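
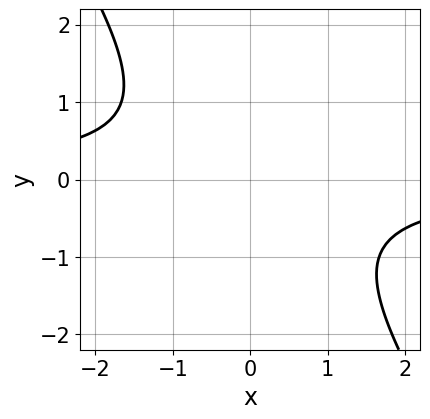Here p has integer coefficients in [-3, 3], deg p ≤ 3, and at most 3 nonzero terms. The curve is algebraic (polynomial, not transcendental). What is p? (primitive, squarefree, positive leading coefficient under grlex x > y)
First, deg p = 2. No degree-1 curve has this shape.
Next, from the axis intercepts and sections: it misses every integer gridline on the x-axis; it misses every integer gridline on the y-axis.
Finally, solving for integer coefficients yields p as stated.

3*x*y + 2*y^2 + 3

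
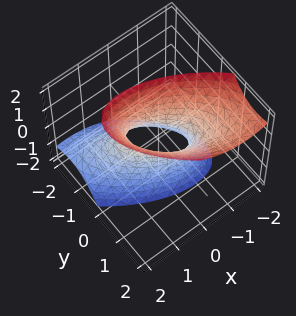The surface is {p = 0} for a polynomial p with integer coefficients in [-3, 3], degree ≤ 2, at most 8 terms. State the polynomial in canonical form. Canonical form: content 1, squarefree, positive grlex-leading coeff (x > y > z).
deg p = 2. No degree-1 surface has this shape.
Reading off the gridlines: the surface avoids every integer z-axis point in the box.
Putting this together gives p.

2*x^2 + 3*x*y + 3*y^2 - 2*y*z - z^2 - 1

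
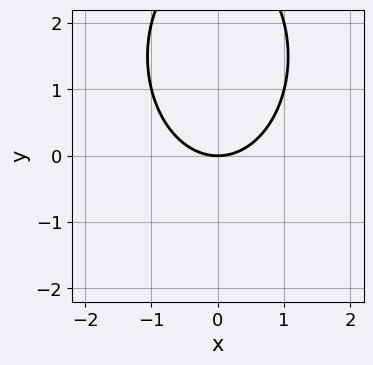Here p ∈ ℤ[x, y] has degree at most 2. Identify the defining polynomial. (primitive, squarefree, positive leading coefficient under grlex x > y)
2*x^2 + y^2 - 3*y

The degree is 2 — a generic line meets the curve in up to 2 points.
Symmetries: mirror symmetry x ↦ −x ⇒ only even powers of x.
From the visible intercepts: it meets the y-axis at y = 0 (among the integer gridlines); it meets the x-axis at x = 0 (among the integer gridlines).
Together with the visible shape, these determine p as stated.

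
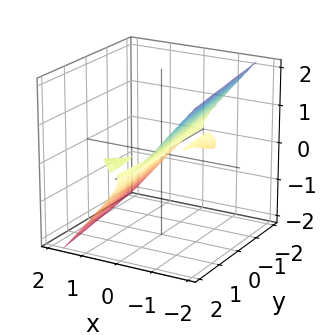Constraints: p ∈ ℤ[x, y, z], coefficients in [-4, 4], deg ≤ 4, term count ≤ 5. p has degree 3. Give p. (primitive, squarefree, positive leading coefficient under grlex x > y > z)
1. The picture has 3 separate pieces. Treating them together as one polynomial.
2. deg p = 3. A generic line meets the surface in up to 3 points.
3. From the visible intercepts: it meets the x-axis at x = 0 (among the integer gridlines); it crosses the z-axis at the gridline z = 0.
4. Putting this together gives p. Check: (0, 2, 0) on the y-axis lies on the surface, and p(0, 2, 0) = 0. ✓

3*x^3 - x*y*z + 2*z^3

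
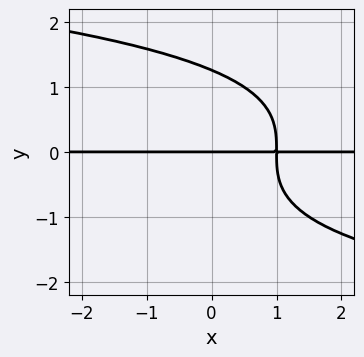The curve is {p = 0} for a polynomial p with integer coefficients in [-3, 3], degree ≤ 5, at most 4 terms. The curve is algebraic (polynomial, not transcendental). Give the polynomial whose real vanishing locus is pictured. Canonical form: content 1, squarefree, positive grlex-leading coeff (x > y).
(a) deg p = 4. No degree-3 curve has this shape.
(b) Against the integer gridlines: it meets the y-axis at y = 0 (among the integer gridlines); the visible x-axis segment lies entirely on the curve.
(c) Together with the visible shape, these determine p as stated.

y^4 + 2*x*y - 2*y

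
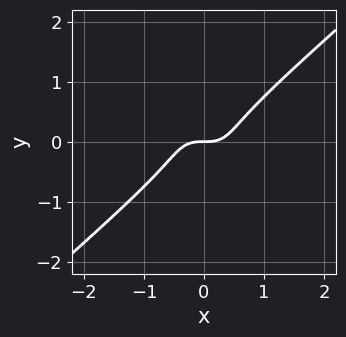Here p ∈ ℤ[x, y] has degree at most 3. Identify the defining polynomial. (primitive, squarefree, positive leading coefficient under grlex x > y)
2*x^3 - 3*y^3 - y

(a) Degree: the shape is more complex than any degree-2 curve, so deg p = 3.
(b) Reading off the gridlines: it meets the y-axis at y = 0 (among the integer gridlines); it crosses the x-axis at the gridline x = 0.
(c) Assembling these constraints gives the stated polynomial.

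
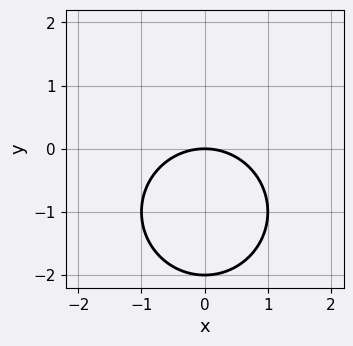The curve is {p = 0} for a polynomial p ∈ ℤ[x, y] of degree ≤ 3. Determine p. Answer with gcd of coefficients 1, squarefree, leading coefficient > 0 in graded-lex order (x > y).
First, degree: the shape is more complex than any degree-1 curve, so deg p = 2.
Then, symmetries: the x ↦ −x reflection is a symmetry, so x appears only in even powers.
Next, from the visible intercepts: one x-axis crossing is at x = 0; the y-axis gridline crossings are at y ∈ {-2, 0}.
Finally, solving for integer coefficients yields p as stated.

x^2 + y^2 + 2*y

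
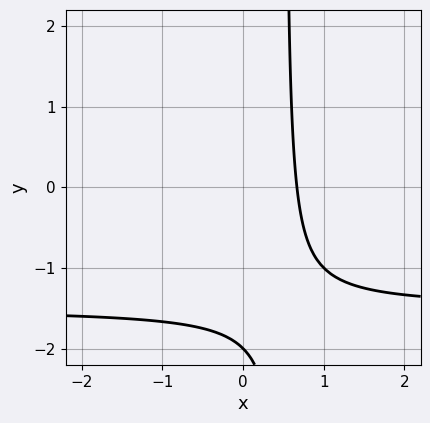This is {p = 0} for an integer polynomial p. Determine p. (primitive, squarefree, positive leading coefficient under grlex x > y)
1. The degree is 2 — the shape is more complex than any degree-1 curve.
2. Reading off the gridlines: it meets the y-axis at y = -2 (among the integer gridlines).
3. Matching integer coefficients to the picture gives p.

2*x*y + 3*x - y - 2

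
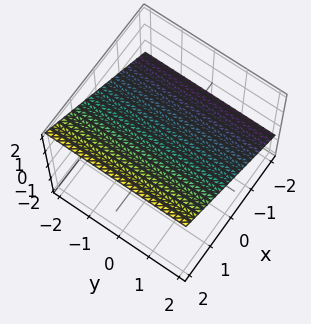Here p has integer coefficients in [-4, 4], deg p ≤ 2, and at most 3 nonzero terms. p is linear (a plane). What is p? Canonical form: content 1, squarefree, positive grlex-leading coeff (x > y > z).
2*x - 3*z + 2

(a) Degree: every cross-section is a straight line — this is a plane, so deg p = 1.
(b) Checking where it meets the axes: no y-intercept at any integer in the box; it meets the x-axis at x = -1 (among the integer gridlines).
(c) These observations pin down the coefficients.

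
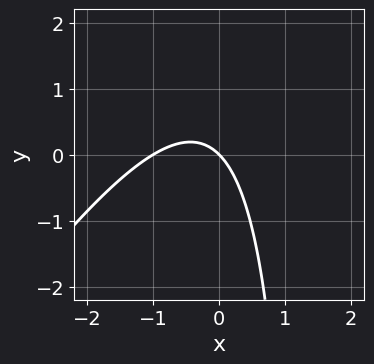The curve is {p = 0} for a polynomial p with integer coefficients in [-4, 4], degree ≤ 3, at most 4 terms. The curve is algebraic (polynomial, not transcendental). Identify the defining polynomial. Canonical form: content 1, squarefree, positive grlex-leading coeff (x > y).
3*x^2 - 2*x*y + 3*x + 3*y

Degree: the shape is more complex than any degree-1 curve, so deg p = 2.
Checking where it meets the axes: it crosses the y-axis at the gridline y = 0; among the integer gridlines, it crosses the x-axis at x ∈ {-1, 0}.
Solving for integer coefficients yields p as stated.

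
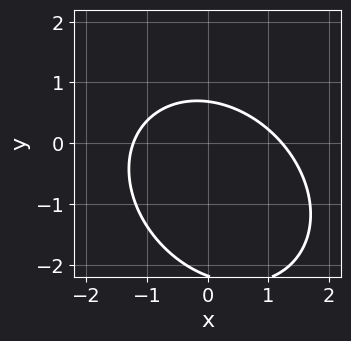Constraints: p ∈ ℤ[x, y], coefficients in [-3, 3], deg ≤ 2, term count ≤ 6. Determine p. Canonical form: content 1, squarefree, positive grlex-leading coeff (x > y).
2*x^2 + x*y + 2*y^2 + 3*y - 3

The degree is 2 — a generic line meets the curve in up to 2 points.
Putting this together gives p.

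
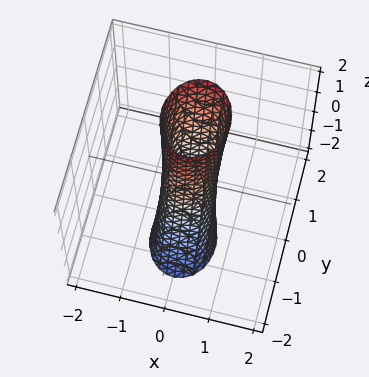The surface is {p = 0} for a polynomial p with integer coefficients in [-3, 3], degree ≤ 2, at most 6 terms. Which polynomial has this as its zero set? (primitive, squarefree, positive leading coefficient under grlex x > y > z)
3*x^2 + 2*y^2 - y*z - 1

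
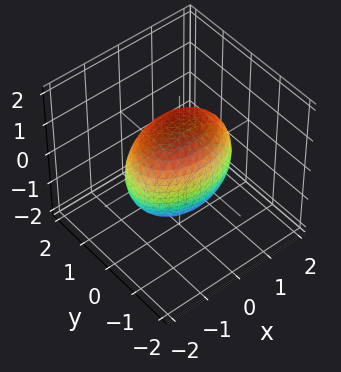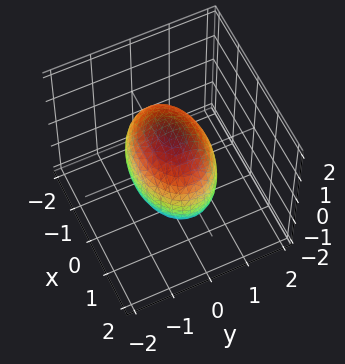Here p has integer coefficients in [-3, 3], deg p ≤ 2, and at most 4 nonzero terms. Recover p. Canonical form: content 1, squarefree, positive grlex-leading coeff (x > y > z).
x^2 + 2*y^2 + z^2 - 2

1. Degree: bounded and convex; a quadric, so deg p = 2.
2. Symmetries: the z ↦ −z reflection is a symmetry, so z appears only in even powers; it's symmetric under x → −x, forcing even powers of x; it's symmetric under y → −y, forcing even powers of y.
3. Checking where it meets the axes: the y-axis gridline crossings are at y ∈ {-1, 1}.
4. Matching integer coefficients to the picture gives p.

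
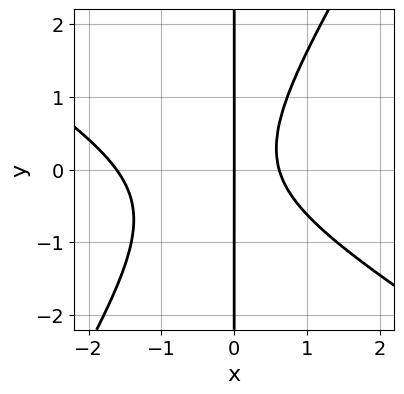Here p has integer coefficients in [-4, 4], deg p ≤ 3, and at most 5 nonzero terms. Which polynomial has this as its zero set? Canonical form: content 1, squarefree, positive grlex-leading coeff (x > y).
x^3 + x^2*y - x*y^2 + x^2 - x

(a) Degree: the shape is more complex than any degree-2 curve, so deg p = 3.
(b) Checking where it meets the axes: the visible y-axis segment lies entirely on the curve; one x-axis crossing is at x = 0.
(c) These observations pin down the coefficients.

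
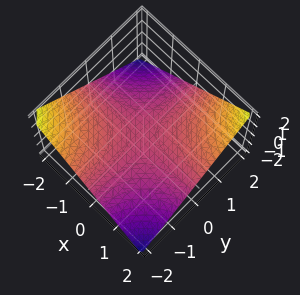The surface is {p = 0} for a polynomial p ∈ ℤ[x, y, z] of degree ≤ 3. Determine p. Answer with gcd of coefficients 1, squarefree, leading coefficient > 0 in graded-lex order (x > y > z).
(a) The degree is 2 — a saddle surface; a quadric.
(b) Checking where it meets the axes: it crosses the z-axis at the gridline z = 0; the visible x-axis segment lies entirely on the surface.
(c) Fitting integer coefficients to these (and the overall shape) gives p. Check: (0, 2, 0) on the y-axis lies on the surface, and p(0, 2, 0) = 0. ✓

x*y - 2*z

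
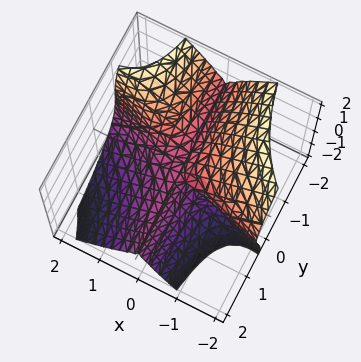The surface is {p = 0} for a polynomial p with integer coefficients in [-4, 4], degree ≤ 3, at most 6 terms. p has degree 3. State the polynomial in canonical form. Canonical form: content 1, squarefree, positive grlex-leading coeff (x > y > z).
1. The degree is 3 — no degree-2 surface has this shape.
2. Against the integer gridlines: every point of the y-axis in the box is on the surface; it crosses the x-axis at the gridline x = 0.
3. Putting this together gives p.

x^3 + 3*x^2*y - x*z^2 + z^3 + x*z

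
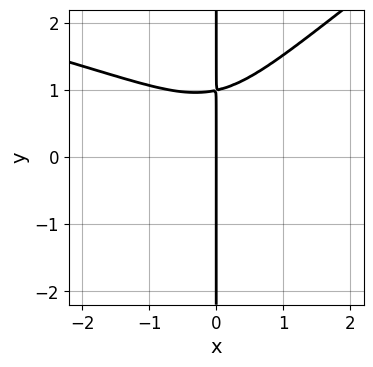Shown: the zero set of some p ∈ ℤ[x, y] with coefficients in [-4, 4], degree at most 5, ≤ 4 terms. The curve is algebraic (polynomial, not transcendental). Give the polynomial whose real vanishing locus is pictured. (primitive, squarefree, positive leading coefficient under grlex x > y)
First, degree: the shape is more complex than any degree-3 curve, so deg p = 4.
Then, against the integer gridlines: one x-axis crossing is at x = 0; every point of the y-axis in the box is on the curve.
Finally, fitting integer coefficients to these (and the overall shape) gives p.

2*x^2*y^2 - 3*x*y^3 + 3*x^3 + 3*x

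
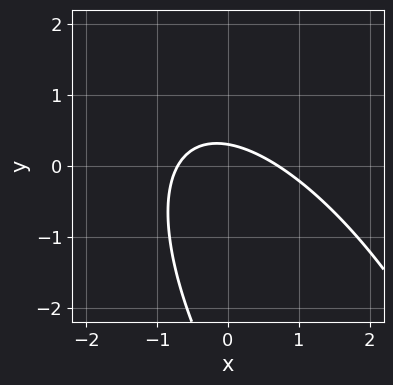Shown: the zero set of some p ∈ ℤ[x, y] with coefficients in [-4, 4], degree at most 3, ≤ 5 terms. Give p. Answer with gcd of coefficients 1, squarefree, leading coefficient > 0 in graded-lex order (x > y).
2*x^2 + 2*x*y + y^2 + 3*y - 1

First, the degree is 2 — no degree-1 curve has this shape.
Finally, matching integer coefficients to the picture gives p.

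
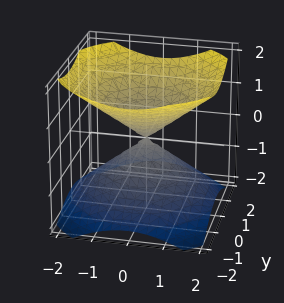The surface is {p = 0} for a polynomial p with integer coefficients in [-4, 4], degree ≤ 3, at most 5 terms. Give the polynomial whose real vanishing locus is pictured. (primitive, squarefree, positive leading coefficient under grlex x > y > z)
2*x^2 + 2*y^2 - 3*z^2

There are 2 components. They look like related sheets of one shape, so recover p as a whole.
The degree is 2 — two nappes meeting at a single point; a quadric.
Symmetries: mirror symmetry z ↦ −z ⇒ only even powers of z; rotational symmetry about the z-axis ⇒ p depends on x, y only through x² + y².
Observable constraints: it meets the y-axis at y = 0 (among the integer gridlines); it crosses the z-axis at the gridline z = 0; a circular section at z = 1 has radius between 1 and 2.
Fitting integer coefficients to these (and the overall shape) gives p.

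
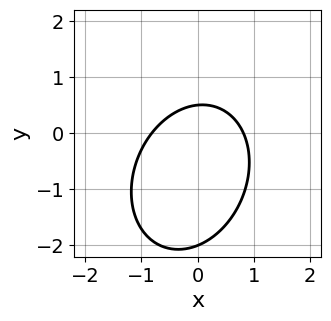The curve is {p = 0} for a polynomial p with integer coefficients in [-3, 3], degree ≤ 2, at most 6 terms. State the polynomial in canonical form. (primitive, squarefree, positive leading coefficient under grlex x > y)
3*x^2 - x*y + 2*y^2 + 3*y - 2

(a) Degree: a generic line meets the curve in up to 2 points, so deg p = 2.
(b) Checking where it meets the axes: it meets the y-axis at y = -2 (among the integer gridlines).
(c) Matching integer coefficients to the picture gives p.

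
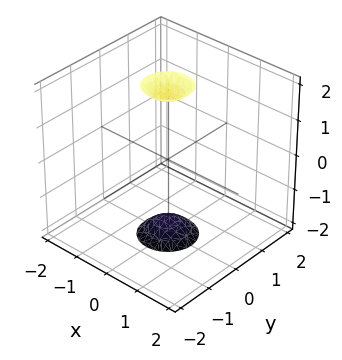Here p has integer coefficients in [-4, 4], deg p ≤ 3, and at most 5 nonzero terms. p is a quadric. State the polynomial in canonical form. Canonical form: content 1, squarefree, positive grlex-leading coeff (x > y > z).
3*x^2 + 3*y^2 - z^2 + 3

First, the picture has 2 separate pieces. Treating them together as one polynomial.
Then, degree: two separate bowl-shaped sheets opening away from each other; a quadric, so deg p = 2.
Then, by symmetry, the z-axis is an axis of rotation, so x and y enter only as x² + y²; the z ↦ −z reflection is a symmetry, so z appears only in even powers.
Then, from the axis intercepts and sections: a circular section at z = 2 has radius between 0 and 1; the surface avoids every integer x-axis point in the box; no y-intercept at any integer in the box.
Finally, putting this together gives p.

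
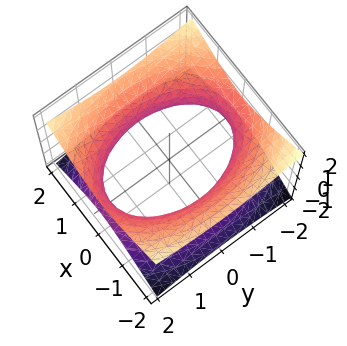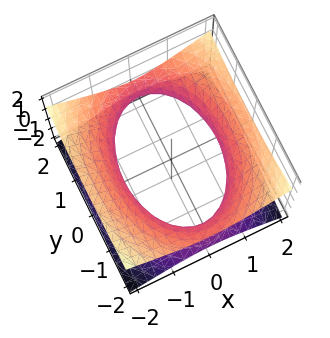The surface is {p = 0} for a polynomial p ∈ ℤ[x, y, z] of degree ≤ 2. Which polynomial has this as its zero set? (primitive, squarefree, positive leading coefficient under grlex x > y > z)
2*x^2 + y^2 - 3*z^2 - 3

The degree is 2 — one connected sheet with a waist; a quadric.
Symmetries: it's symmetric under x → −x, forcing even powers of x; it's symmetric under z → −z, forcing even powers of z; the y ↦ −y reflection is a symmetry, so y appears only in even powers.
From the axis intercepts and sections: the surface avoids every integer z-axis point in the box.
Assembling these constraints gives the stated polynomial.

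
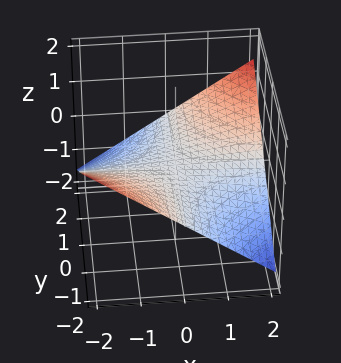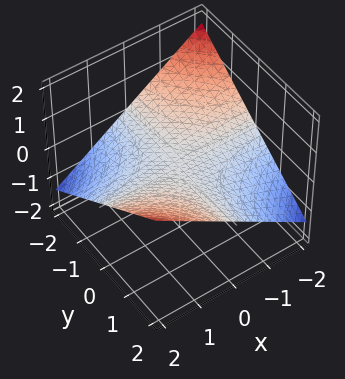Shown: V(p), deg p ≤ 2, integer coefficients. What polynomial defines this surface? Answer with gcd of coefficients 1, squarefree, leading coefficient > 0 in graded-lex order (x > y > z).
x*y - 3*z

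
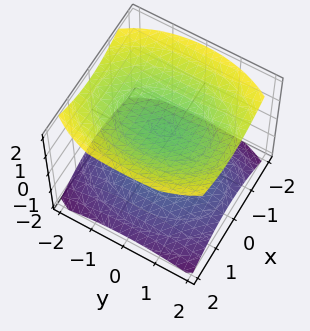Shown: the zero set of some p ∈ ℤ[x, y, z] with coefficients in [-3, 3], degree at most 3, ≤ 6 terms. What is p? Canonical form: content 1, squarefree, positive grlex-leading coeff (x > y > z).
2*x^2 + y^2 - 3*z^2 + 3

First, I count 2 distinct pieces.
Next, deg p = 2.
Then, symmetries: it's symmetric under x → −x, forcing even powers of x; mirror symmetry z ↦ −z ⇒ only even powers of z; it's symmetric under y → −y, forcing even powers of y.
Then, reading off the gridlines: no x-intercept at any integer in the box; it misses every integer gridline on the y-axis; among the integer gridlines, it crosses the z-axis at z ∈ {-1, 1}.
Finally, these observations pin down the coefficients.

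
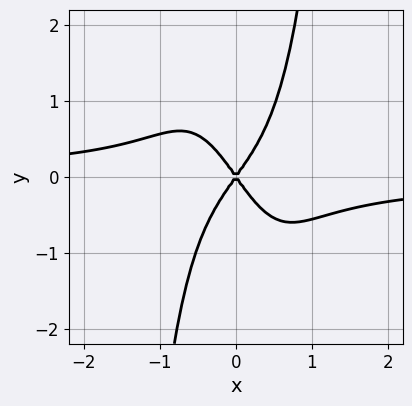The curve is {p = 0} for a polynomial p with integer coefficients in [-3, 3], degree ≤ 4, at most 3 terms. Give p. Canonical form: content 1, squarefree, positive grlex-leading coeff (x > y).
3*x^3*y + 2*x^2 - y^2

First, the degree is 4 — a generic line meets the curve in up to 4 points.
Then, from the axis intercepts and sections: it meets the x-axis at x = 0 (among the integer gridlines); it crosses the y-axis at the gridline y = 0.
Finally, putting this together gives p.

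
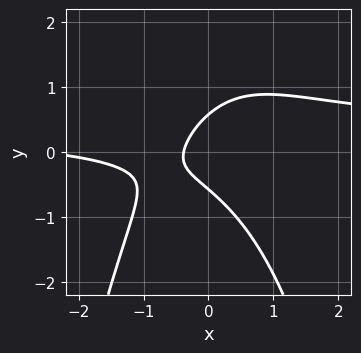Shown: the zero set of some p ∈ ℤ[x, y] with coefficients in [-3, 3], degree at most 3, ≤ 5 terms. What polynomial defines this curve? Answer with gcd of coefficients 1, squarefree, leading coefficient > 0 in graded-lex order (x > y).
3*x^2*y - x^2 + 3*y^2 - 3*x - 1

(a) Degree: no degree-2 curve has this shape, so deg p = 3.
(b) Putting this together gives p.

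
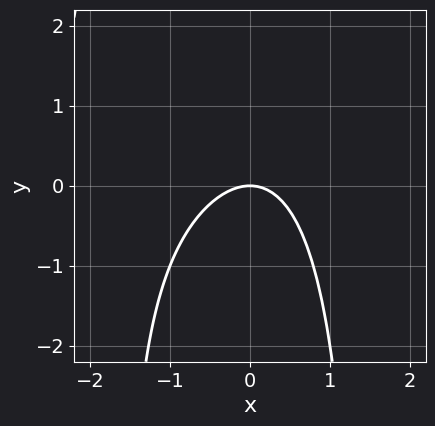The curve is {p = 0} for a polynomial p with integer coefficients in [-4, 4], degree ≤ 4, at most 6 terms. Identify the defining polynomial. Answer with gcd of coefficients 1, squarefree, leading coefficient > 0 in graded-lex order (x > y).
1. Degree: a generic line meets the curve in up to 3 points, so deg p = 3.
2. Reading off the gridlines: it meets the x-axis at x = 0 (among the integer gridlines); one y-axis crossing is at y = 0.
3. Together with the visible shape, these determine p as stated.

x^3 - x^2*y + 3*x^2 + 3*y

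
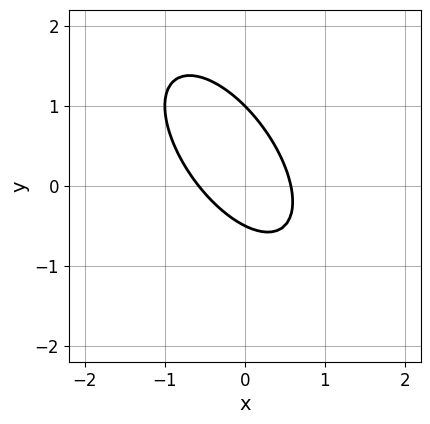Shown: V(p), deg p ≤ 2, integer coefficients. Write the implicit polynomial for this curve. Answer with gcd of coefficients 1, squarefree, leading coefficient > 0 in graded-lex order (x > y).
Degree: the shape is more complex than any degree-1 curve, so deg p = 2.
From the visible intercepts: it crosses the y-axis at the gridline y = 1.
Matching integer coefficients to the picture gives p.

3*x^2 + 3*x*y + 2*y^2 - y - 1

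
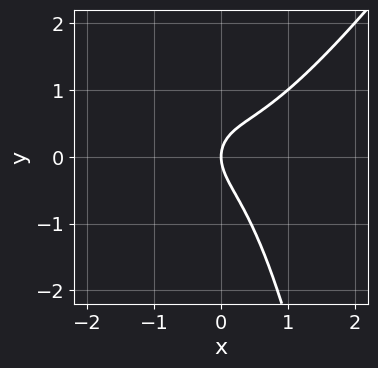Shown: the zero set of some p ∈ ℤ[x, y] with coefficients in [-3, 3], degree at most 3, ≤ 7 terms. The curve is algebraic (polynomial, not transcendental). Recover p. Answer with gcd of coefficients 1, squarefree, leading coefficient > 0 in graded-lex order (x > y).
3*x^3 - 2*x^2*y - x*y - 2*y^2 + 2*x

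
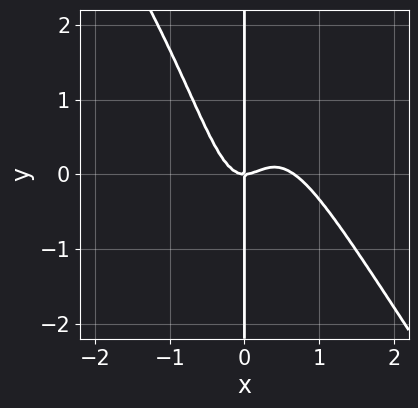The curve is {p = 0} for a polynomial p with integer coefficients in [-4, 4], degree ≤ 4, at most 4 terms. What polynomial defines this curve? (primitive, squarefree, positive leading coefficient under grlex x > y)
3*x^4 + 2*x^3*y - 2*x^3 + x*y

deg p = 4. A generic line meets the curve in up to 4 points.
From the axis intercepts and sections: every point of the y-axis in the box is on the curve; it crosses the x-axis at the gridline x = 0.
Fitting integer coefficients to these (and the overall shape) gives p.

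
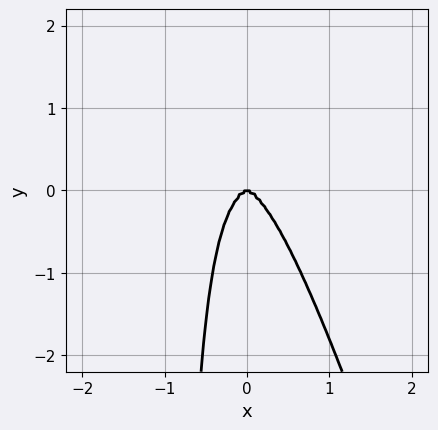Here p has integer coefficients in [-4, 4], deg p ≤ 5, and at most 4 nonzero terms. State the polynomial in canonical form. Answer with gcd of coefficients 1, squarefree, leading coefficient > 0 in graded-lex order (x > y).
(a) The degree is 4 — a generic line meets the curve in up to 4 points.
(b) Observable constraints: it meets the y-axis at y = 0 (among the integer gridlines); one x-axis crossing is at x = 0.
(c) Assembling these constraints gives the stated polynomial.

2*x^4 + 3*x^2*y^2 + x*y^3 + y^3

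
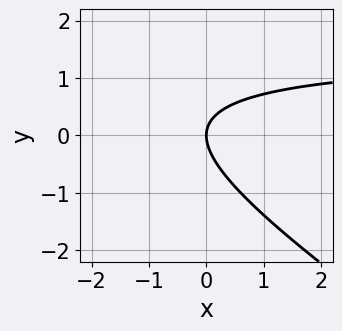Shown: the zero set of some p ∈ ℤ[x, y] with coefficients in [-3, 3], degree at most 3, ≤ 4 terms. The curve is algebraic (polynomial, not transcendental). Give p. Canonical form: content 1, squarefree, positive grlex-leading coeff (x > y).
2*x*y + 3*y^2 - 3*x

First, the degree is 2 — the shape is more complex than any degree-1 curve.
Next, reading off the gridlines: it crosses the y-axis at the gridline y = 0; it crosses the x-axis at the gridline x = 0.
Finally, solving for integer coefficients yields p as stated.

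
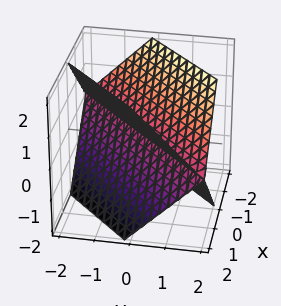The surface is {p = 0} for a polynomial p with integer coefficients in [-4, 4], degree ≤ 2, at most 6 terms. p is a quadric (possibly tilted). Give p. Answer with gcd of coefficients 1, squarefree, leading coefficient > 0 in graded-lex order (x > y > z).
First, deg p = 2.
Then, observable constraints: it meets the x-axis at x = 0 (among the integer gridlines); it meets the y-axis at y = 0 (among the integer gridlines); one z-axis crossing is at z = 0.
Finally, fitting integer coefficients to these (and the overall shape) gives p.

x^2 - 2*x*y + y^2 - z^2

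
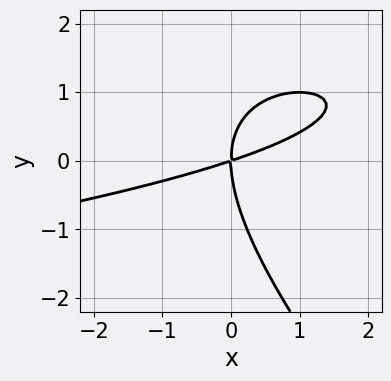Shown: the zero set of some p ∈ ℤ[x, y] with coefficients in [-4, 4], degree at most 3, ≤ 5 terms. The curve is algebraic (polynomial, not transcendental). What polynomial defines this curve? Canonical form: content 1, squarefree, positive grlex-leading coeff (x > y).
x*y^2 + y^3 + x^2 - 3*x*y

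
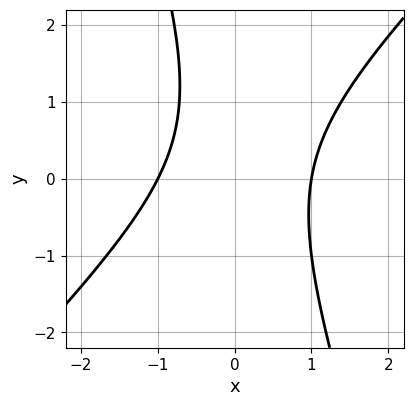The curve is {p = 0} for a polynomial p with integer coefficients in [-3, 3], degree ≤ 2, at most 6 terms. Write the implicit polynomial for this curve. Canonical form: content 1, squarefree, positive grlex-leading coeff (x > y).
Degree: no degree-1 curve has this shape, so deg p = 2.
From the axis intercepts and sections: it misses every integer gridline on the y-axis; the x-axis gridline crossings are at x ∈ {-1, 1}.
Putting this together gives p.

3*x^2 - 2*x*y - y^2 + y - 3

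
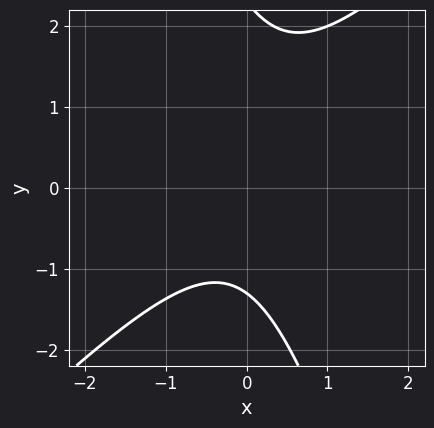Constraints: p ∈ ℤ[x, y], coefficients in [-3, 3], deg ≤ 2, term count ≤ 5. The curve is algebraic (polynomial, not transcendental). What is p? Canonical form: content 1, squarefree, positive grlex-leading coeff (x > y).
(a) The degree is 2 — the shape is more complex than any degree-1 curve.
(b) Checking where it meets the axes: the curve avoids every integer x-axis point in the box.
(c) Matching integer coefficients to the picture gives p.

3*x^2 - 2*x*y - y^2 + y + 3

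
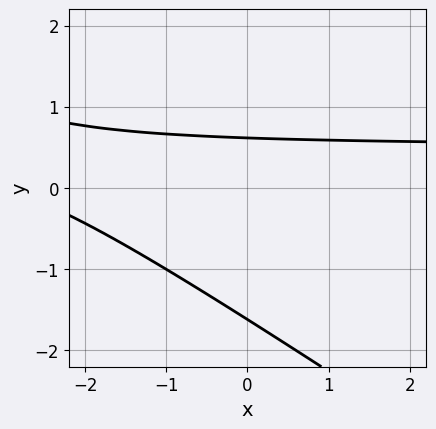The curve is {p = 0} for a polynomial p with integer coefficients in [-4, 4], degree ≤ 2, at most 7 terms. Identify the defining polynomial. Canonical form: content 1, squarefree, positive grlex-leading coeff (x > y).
The degree is 2 — the shape is more complex than any degree-1 curve.
Checking where it meets the axes: it misses every integer gridline on the x-axis.
Together with the visible shape, these determine p as stated.

2*x*y + 3*y^2 - x + 3*y - 3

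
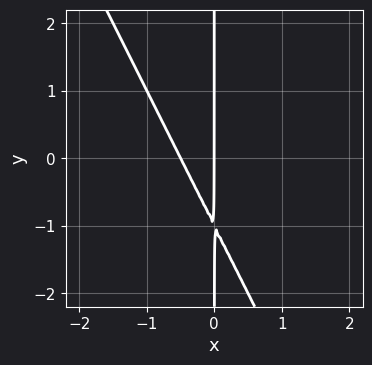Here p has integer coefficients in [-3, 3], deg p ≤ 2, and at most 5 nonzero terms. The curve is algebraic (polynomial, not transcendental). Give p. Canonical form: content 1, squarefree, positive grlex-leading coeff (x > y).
1. Degree: the shape is more complex than any degree-1 curve, so deg p = 2.
2. Checking where it meets the axes: the visible y-axis segment lies entirely on the curve; it meets the x-axis at x = 0 (among the integer gridlines).
3. These observations pin down the coefficients.

2*x^2 + x*y + x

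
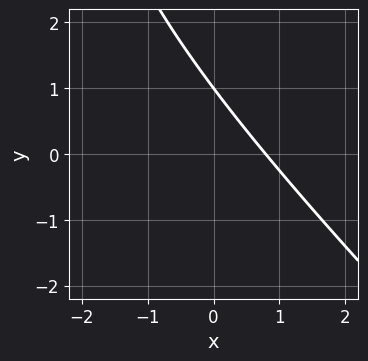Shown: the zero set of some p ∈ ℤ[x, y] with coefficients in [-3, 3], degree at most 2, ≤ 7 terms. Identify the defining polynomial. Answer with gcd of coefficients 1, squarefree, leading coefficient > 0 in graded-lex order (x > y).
x^2 + x*y + 3*x + 3*y - 3

(a) Degree: no degree-1 curve has this shape, so deg p = 2.
(b) Against the integer gridlines: it meets the y-axis at y = 1 (among the integer gridlines).
(c) The integer polynomial consistent with all of this is the stated p.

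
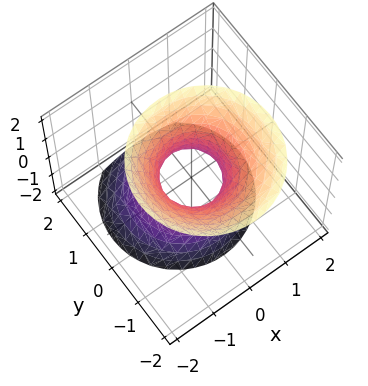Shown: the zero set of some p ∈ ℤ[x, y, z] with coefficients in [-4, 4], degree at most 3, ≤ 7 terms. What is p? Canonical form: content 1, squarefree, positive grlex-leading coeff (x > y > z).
2*x^2 + 2*y^2 + y*z - z^2 - 1

Degree: a generic line meets the surface in up to 2 points, so deg p = 2.
Checking where it meets the axes: it misses every integer gridline on the z-axis.
Fitting integer coefficients to these (and the overall shape) gives p.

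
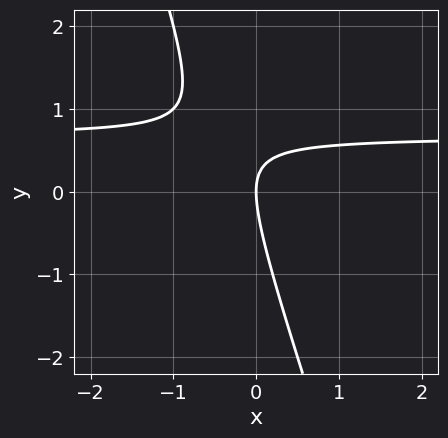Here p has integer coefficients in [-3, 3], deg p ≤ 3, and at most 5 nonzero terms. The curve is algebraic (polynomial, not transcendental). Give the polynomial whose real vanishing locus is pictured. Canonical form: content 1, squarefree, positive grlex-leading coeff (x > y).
(a) deg p = 2. A generic line meets the curve in up to 2 points.
(b) Observable constraints: one x-axis crossing is at x = 0; one y-axis crossing is at y = 0.
(c) Assembling these constraints gives the stated polynomial.

3*x*y + y^2 - 2*x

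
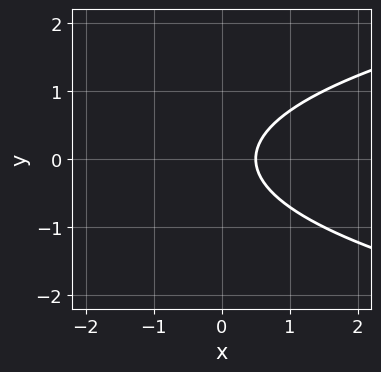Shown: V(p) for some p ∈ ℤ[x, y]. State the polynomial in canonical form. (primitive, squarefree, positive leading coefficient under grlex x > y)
2*y^2 - 2*x + 1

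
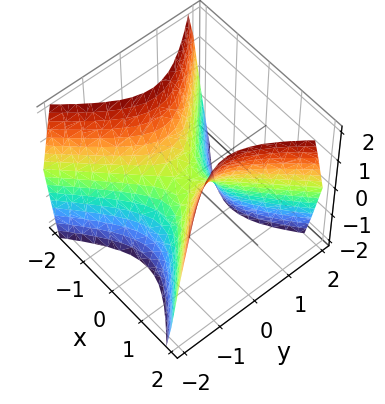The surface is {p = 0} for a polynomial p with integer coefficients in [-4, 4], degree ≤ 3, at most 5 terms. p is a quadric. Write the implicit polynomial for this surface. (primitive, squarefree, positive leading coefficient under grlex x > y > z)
1. Degree: a saddle surface; a quadric, so deg p = 2.
2. Symmetries: mirror symmetry y ↦ −y ⇒ only even powers of y; mirror symmetry x ↦ −x ⇒ only even powers of x.
3. From the visible intercepts: it crosses the y-axis at the gridline y = 0; it crosses the x-axis at the gridline x = 0; it crosses the z-axis at the gridline z = 0.
4. Putting this together gives p.

3*x^2 - 3*y^2 - 2*z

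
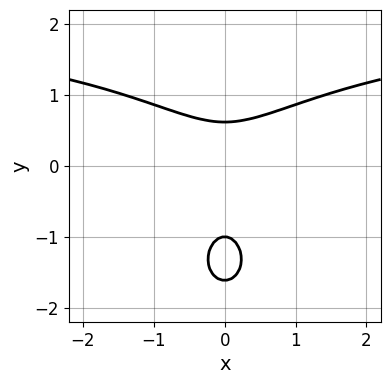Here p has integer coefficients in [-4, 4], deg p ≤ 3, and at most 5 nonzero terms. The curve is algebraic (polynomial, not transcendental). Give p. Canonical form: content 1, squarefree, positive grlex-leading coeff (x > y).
First, degree: the shape is more complex than any degree-2 curve, so deg p = 3.
Next, symmetries: mirror symmetry x ↦ −x ⇒ only even powers of x.
Then, reading off the gridlines: no x-intercept at any integer in the box; one y-axis crossing is at y = -1.
Finally, fitting integer coefficients to these (and the overall shape) gives p.

x^2*y + y^3 - 2*x^2 + 2*y^2 - 1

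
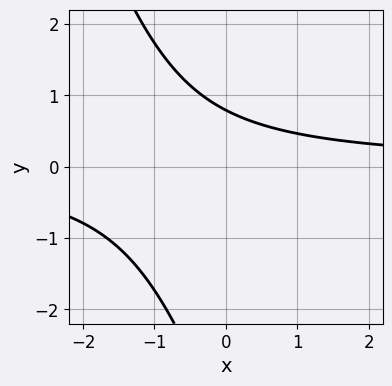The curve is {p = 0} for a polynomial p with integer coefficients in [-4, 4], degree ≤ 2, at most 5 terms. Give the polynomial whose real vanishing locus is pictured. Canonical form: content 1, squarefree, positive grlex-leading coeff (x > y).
(a) Degree: no degree-1 curve has this shape, so deg p = 2.
(b) From the axis intercepts and sections: no x-intercept at any integer in the box.
(c) These observations pin down the coefficients.

3*x*y + y^2 + 3*y - 3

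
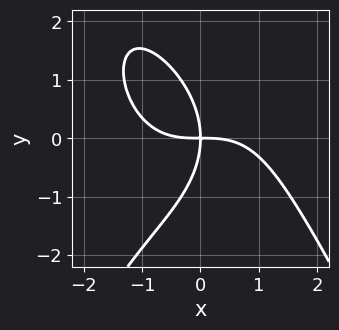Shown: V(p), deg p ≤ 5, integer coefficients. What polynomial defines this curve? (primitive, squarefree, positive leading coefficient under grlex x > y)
x^4 + y^3 + 3*x*y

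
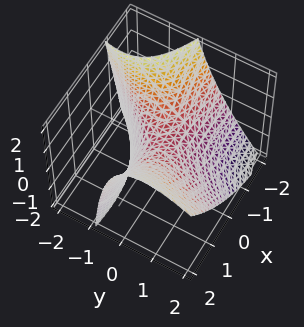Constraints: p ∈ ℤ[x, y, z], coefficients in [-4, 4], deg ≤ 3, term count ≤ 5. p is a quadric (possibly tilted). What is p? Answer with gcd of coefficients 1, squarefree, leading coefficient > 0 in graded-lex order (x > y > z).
First, degree: a generic line meets the surface in up to 2 points, so deg p = 2.
Next, reading off the gridlines: one z-axis crossing is at z = 0; one x-axis crossing is at x = 0; it crosses the y-axis at the gridline y = 0.
Finally, matching integer coefficients to the picture gives p.

x^2 + 3*x*y - 2*y^2 - 2*y*z - 3*z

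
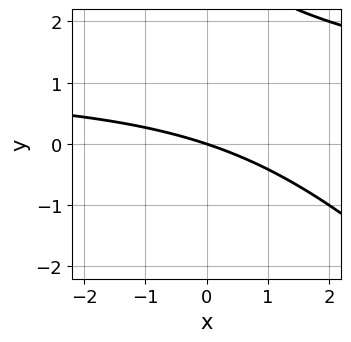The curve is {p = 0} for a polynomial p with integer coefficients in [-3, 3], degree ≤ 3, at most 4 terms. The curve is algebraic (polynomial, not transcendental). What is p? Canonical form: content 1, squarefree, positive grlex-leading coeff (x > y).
(a) deg p = 2.
(b) Observable constraints: it crosses the y-axis at the gridline y = 0; it crosses the x-axis at the gridline x = 0.
(c) The integer polynomial consistent with all of this is the stated p.

x*y + y^2 - x - 3*y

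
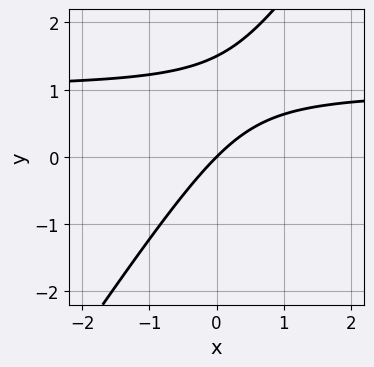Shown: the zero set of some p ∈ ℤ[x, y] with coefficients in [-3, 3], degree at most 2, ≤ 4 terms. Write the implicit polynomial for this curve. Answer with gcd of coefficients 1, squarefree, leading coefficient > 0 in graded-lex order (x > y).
3*x*y - 2*y^2 - 3*x + 3*y

(a) deg p = 2. A generic line meets the curve in up to 2 points.
(b) Checking where it meets the axes: it crosses the y-axis at the gridline y = 0; one x-axis crossing is at x = 0.
(c) Fitting integer coefficients to these (and the overall shape) gives p.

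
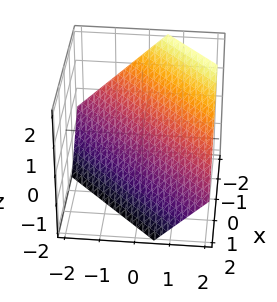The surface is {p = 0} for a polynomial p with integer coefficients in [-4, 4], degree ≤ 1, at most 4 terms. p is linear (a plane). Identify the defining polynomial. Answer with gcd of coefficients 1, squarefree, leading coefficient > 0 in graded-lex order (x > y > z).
1. deg p = 1. The surface is flat (a plane).
2. Solving for integer coefficients yields p as stated.

3*x - 3*y + 3*z + 2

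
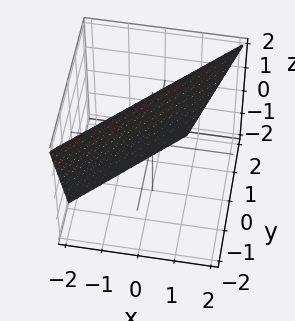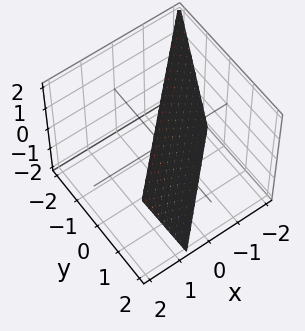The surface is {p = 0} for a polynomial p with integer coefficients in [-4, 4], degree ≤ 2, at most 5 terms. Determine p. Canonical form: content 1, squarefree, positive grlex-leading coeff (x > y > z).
3*x - 3*y - z + 2

deg p = 1.
Observable constraints: one z-axis crossing is at z = 2.
Matching integer coefficients to the picture gives p.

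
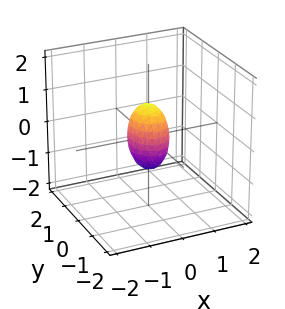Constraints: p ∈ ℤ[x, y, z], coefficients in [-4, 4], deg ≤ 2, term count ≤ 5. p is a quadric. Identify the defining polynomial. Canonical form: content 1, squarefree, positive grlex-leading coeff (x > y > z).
Degree: bounded and convex; a quadric, so deg p = 2.
Symmetries: the y ↦ −y reflection is a symmetry, so y appears only in even powers; mirror symmetry z ↦ −z ⇒ only even powers of z; mirror symmetry x ↦ −x ⇒ only even powers of x.
Against the integer gridlines: among the integer gridlines, it crosses the z-axis at z ∈ {-1, 1}.
Together with the visible shape, these determine p as stated.

3*x^2 + 2*y^2 + z^2 - 1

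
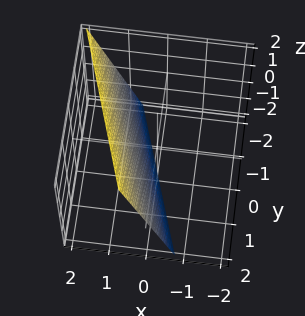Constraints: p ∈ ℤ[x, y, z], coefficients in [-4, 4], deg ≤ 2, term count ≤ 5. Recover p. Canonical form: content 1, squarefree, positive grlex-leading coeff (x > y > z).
3*x + y - z - 2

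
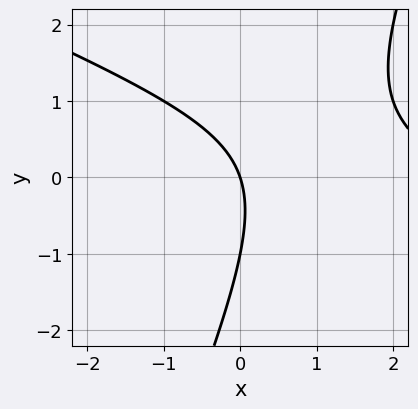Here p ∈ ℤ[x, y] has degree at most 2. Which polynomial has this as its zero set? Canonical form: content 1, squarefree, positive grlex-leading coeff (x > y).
x^2 + 2*x*y - y^2 - 3*x - y

First, the degree is 2 — the shape is more complex than any degree-1 curve.
Next, from the axis intercepts and sections: among the integer gridlines, it crosses the y-axis at y ∈ {-1, 0}; it crosses the x-axis at the gridline x = 0.
Finally, putting this together gives p.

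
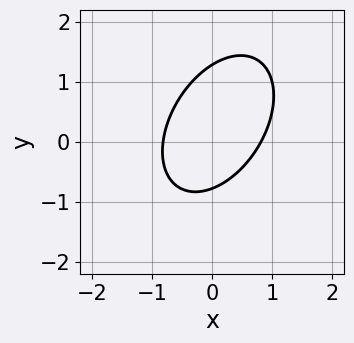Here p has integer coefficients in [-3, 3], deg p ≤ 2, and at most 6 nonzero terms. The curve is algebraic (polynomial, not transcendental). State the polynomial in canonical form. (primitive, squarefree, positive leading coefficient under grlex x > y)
1. The degree is 2 — a generic line meets the curve in up to 2 points.
2. Solving for integer coefficients yields p as stated.

3*x^2 - 2*x*y + 2*y^2 - y - 2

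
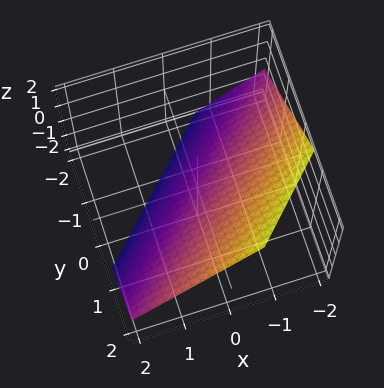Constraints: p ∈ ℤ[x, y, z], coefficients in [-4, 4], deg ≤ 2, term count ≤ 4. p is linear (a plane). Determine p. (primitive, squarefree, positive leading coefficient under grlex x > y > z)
3*x - 3*y + 3*z + 2

1. The degree is 1 — every cross-section is a straight line — this is a plane.
2. The integer polynomial consistent with all of this is the stated p.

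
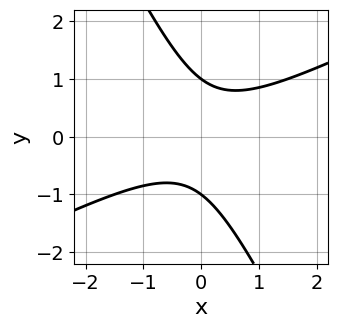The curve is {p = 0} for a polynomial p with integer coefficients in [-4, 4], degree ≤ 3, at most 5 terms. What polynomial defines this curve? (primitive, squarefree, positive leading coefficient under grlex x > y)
2*x^2 - 3*x*y - 2*y^2 + 2

First, degree: a generic line meets the curve in up to 2 points, so deg p = 2.
Then, checking where it meets the axes: among the integer gridlines, it crosses the y-axis at y ∈ {-1, 1}; no x-intercept at any integer in the box.
Finally, the integer polynomial consistent with all of this is the stated p.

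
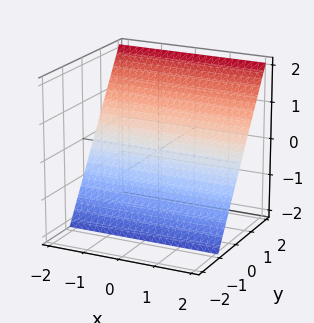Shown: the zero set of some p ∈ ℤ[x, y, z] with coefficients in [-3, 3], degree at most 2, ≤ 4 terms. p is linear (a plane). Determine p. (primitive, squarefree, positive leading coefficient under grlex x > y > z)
3*y - 2*z - 2

First, degree: the surface is flat (a plane), so deg p = 1.
Next, reading off the gridlines: it misses every integer gridline on the x-axis; it meets the z-axis at z = -1 (among the integer gridlines).
Finally, fitting integer coefficients to these (and the overall shape) gives p.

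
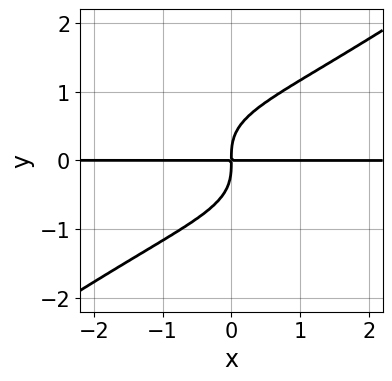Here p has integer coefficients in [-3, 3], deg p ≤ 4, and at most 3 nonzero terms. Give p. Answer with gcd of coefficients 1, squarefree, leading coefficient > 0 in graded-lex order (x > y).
First, degree: a generic line meets the curve in up to 4 points, so deg p = 4.
Next, reading off the gridlines: every point of the x-axis in the box is on the curve.
Finally, together with the visible shape, these determine p as stated.

x^2*y^2 - 2*y^4 + 2*x*y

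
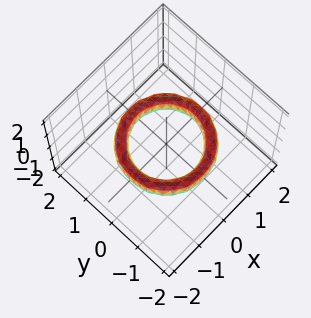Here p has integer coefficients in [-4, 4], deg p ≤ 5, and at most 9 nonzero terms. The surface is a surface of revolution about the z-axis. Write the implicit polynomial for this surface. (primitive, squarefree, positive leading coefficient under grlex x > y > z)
x^4 + 2*x^2*y^2 + y^4 - 3*x^2 - 3*y^2 + 2*z^2 + 2

(a) Degree: no degree-3 surface has this shape, so deg p = 4.
(b) By symmetry, the surface is invariant under rotation about z: p = q(x² + y², z).
(c) Against the integer gridlines: among the integer gridlines, it crosses the y-axis at y ∈ {-1, 1}; no z-intercept at any integer in the box; a circular section at z = 0 has radius exactly 1.
(d) Matching integer coefficients to the picture gives p. Check: (1, 0, 0) on the x-axis lies on the surface, and p(1, 0, 0) = 0. ✓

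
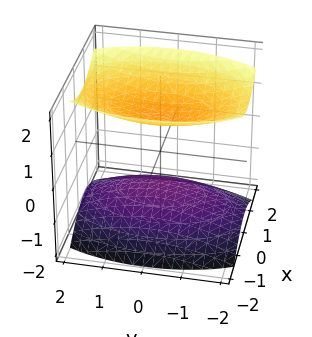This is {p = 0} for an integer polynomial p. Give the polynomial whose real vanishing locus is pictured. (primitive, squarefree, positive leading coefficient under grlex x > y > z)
3*x^2 + y^2 - 3*z^2 + 3

The picture has 2 separate pieces. They look like related sheets of one shape, so recover p as a whole.
Degree: two separate bowl-shaped sheets opening away from each other; a quadric, so deg p = 2.
Symmetries: the y ↦ −y reflection is a symmetry, so y appears only in even powers; it's symmetric under z → −z, forcing even powers of z; it's symmetric under x → −x, forcing even powers of x.
Observable constraints: no y-intercept at any integer in the box; it misses every integer gridline on the x-axis.
The integer polynomial consistent with all of this is the stated p. Check: (0, 0, -1) on the z-axis lies on the surface, and p(0, 0, -1) = 0. ✓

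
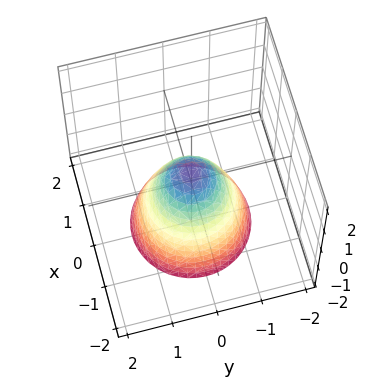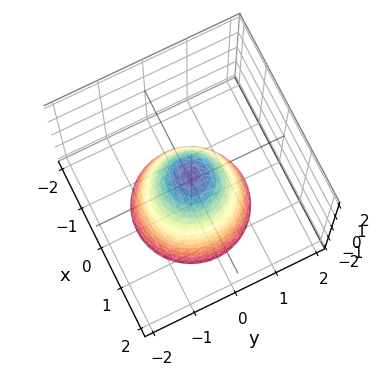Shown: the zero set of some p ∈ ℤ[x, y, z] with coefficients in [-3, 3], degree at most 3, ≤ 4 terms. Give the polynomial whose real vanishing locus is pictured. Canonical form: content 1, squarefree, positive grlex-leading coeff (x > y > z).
3*x^2 + 3*y^2 + 2*z - 1

1. deg p = 2.
2. Symmetries: rotational symmetry about the z-axis ⇒ p depends on x, y only through x² + y².
3. Reading off the gridlines: a circular section at z = 0 has radius between 0 and 1.
4. Assembling these constraints gives the stated polynomial.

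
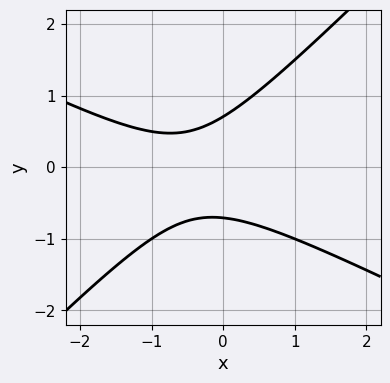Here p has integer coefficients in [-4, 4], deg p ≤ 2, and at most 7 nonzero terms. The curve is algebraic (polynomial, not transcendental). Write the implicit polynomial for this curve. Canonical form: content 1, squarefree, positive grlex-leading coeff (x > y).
1. Degree: the shape is more complex than any degree-1 curve, so deg p = 2.
2. From the axis intercepts and sections: the curve avoids every integer x-axis point in the box.
3. The integer polynomial consistent with all of this is the stated p.

x^2 + x*y - 2*y^2 + x + 1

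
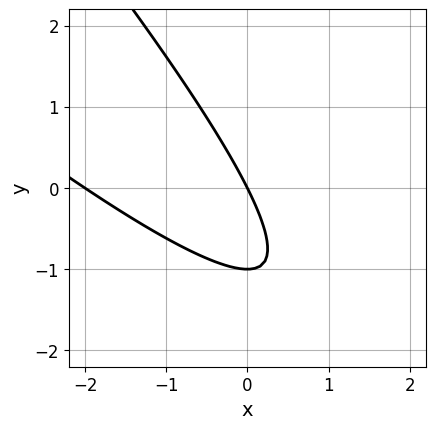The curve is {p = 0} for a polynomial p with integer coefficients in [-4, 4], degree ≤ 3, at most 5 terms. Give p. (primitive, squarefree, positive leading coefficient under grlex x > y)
First, the degree is 2 — the shape is more complex than any degree-1 curve.
Next, from the visible intercepts: the x-axis gridline crossings are at x ∈ {-2, 0}; the y-axis gridline crossings are at y ∈ {-1, 0}.
Finally, matching integer coefficients to the picture gives p.

x^2 + 2*x*y + y^2 + 2*x + y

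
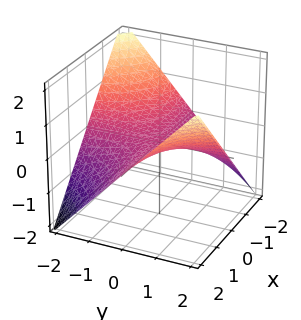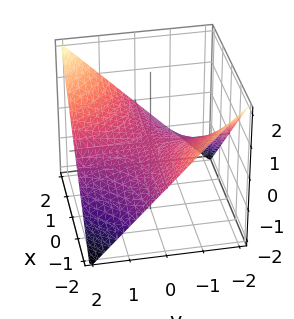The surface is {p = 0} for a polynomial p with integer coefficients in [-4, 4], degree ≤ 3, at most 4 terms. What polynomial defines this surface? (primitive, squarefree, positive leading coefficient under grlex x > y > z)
x*y - 2*z

First, deg p = 2. A hyperbolic paraboloid; a quadric.
Then, checking where it meets the axes: one z-axis crossing is at z = 0; the visible y-axis segment lies entirely on the surface.
Finally, solving for integer coefficients yields p as stated. Check: (1, 0, 0) on the x-axis lies on the surface, and p(1, 0, 0) = 0. ✓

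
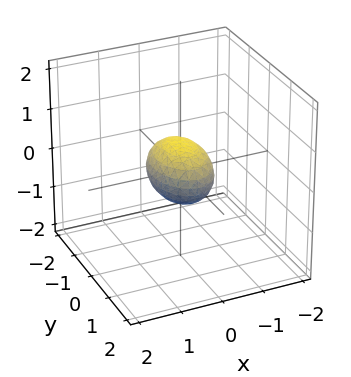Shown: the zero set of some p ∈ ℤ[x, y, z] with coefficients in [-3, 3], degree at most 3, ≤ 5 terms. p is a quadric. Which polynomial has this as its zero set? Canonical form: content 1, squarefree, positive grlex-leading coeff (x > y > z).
2*x^2 + y^2 + 2*z^2 - 1

First, deg p = 2. A closed, bounded, convex surface; a quadric.
Then, symmetries: it's symmetric under x → −x, forcing even powers of x; it's symmetric under z → −z, forcing even powers of z; it's symmetric under y → −y, forcing even powers of y.
Next, checking where it meets the axes: the y-axis gridline crossings are at y ∈ {-1, 1}.
Finally, fitting integer coefficients to these (and the overall shape) gives p.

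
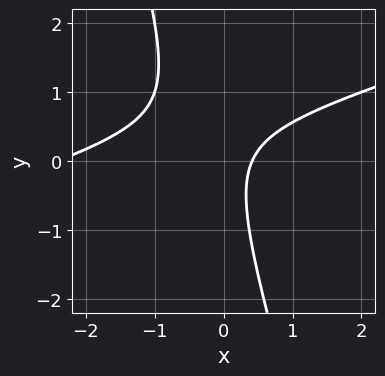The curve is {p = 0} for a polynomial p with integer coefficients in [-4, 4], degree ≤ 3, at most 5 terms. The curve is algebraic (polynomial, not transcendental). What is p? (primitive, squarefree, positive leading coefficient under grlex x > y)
x^2 - 3*x*y - y^2 + 2*x - 1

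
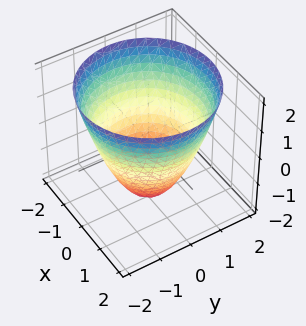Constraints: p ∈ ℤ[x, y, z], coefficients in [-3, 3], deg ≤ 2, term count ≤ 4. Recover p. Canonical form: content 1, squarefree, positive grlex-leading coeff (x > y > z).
x^2 + y^2 - z - 2

First, degree: no degree-1 surface has this shape, so deg p = 2.
Then, by symmetry, every cross-section ⟂ z is a circle, so x, y appear only via x² + y².
Then, from the visible intercepts: a circular section at z = 1 has radius between 1 and 2; one z-axis crossing is at z = -2.
Finally, assembling these constraints gives the stated polynomial.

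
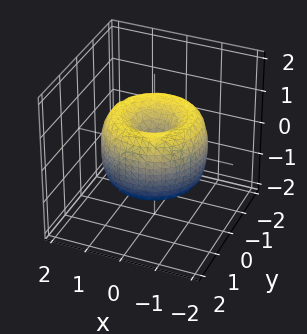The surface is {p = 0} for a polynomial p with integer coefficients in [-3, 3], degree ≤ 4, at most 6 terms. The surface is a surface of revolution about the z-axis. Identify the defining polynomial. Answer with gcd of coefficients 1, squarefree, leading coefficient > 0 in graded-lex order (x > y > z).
1. Degree: the shape is more complex than any degree-3 surface, so deg p = 4.
2. Symmetry: the surface is invariant under rotation about z: p = q(x² + y², z).
3. From the visible intercepts: one y-axis crossing is at y = 0; it crosses the x-axis at the gridline x = 0.
4. Fitting integer coefficients to these (and the overall shape) gives p.

x^4 + 2*x^2*y^2 + y^4 - 2*x^2 - 2*y^2 + z^2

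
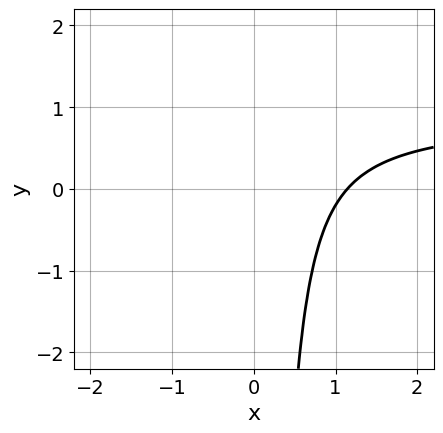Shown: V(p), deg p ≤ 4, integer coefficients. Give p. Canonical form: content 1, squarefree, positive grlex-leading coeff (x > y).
2*x^3*y - 2*x^3 + 3*x^2*y + 3

The degree is 4 — no degree-3 curve has this shape.
Checking where it meets the axes: no y-intercept at any integer in the box.
Together with the visible shape, these determine p as stated.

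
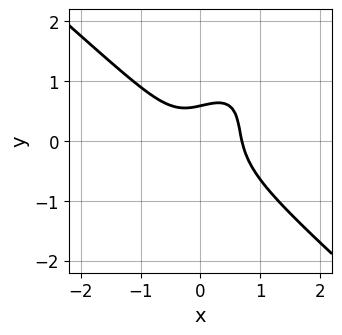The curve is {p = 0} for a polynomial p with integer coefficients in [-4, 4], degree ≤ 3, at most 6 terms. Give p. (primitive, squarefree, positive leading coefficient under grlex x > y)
First, deg p = 3.
Finally, solving for integer coefficients yields p as stated.

3*x^3 - 2*x*y^2 + 2*y^3 + y - 1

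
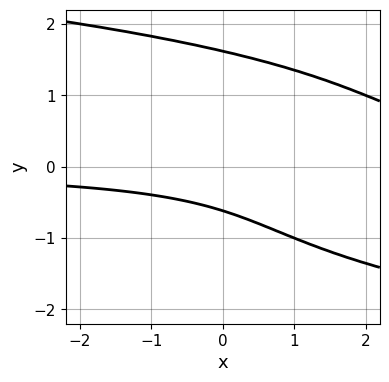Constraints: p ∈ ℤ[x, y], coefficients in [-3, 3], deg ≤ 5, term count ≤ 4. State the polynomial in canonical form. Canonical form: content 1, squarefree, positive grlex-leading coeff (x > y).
(a) Degree: the shape is more complex than any degree-3 curve, so deg p = 4.
(b) Observable constraints: the curve avoids every integer x-axis point in the box.
(c) The integer polynomial consistent with all of this is the stated p.

y^4 + 2*x*y - 3*y - 2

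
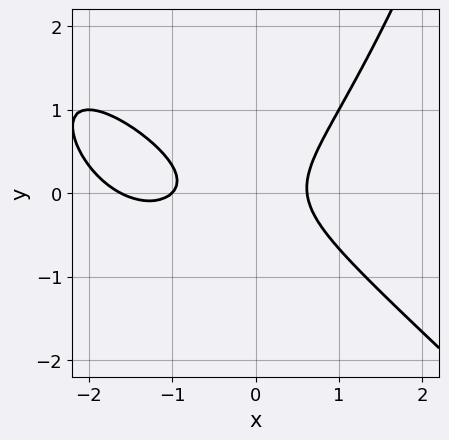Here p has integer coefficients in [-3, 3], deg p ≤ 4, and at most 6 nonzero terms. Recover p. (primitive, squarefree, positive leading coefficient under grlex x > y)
x^3 + x^2*y + 2*x^2 - 3*y^2 - 1

1. Degree: no degree-2 curve has this shape, so deg p = 3.
2. Checking where it meets the axes: it misses every integer gridline on the y-axis; it crosses the x-axis at the gridline x = -1.
3. Putting this together gives p.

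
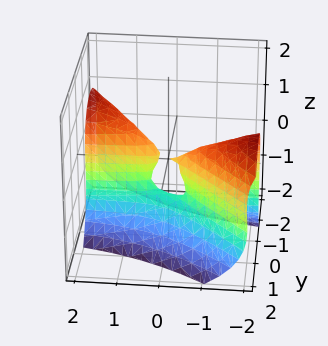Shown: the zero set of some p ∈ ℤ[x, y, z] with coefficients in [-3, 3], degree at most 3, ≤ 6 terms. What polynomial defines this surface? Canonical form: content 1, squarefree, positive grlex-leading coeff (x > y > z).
(a) The degree is 3 — the shape is more complex than any degree-2 surface.
(b) Reading off the gridlines: the visible x-axis segment lies entirely on the surface; one z-axis crossing is at z = -1.
(c) Fitting integer coefficients to these (and the overall shape) gives p.

z^3 + 3*x*y + 3*y^2 + z^2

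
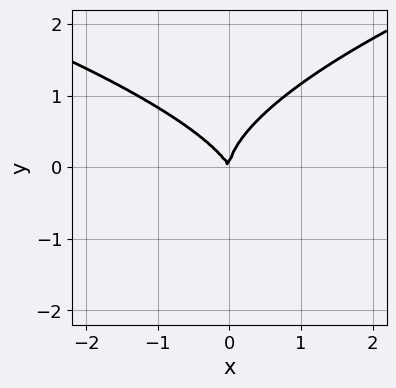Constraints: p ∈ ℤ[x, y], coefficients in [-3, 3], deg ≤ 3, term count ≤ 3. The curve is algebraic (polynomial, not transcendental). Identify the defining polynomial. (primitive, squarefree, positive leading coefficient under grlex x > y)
2*y^3 - 2*x^2 - x*y

First, degree: the shape is more complex than any degree-2 curve, so deg p = 3.
Next, reading off the gridlines: it meets the x-axis at x = 0 (among the integer gridlines); it crosses the y-axis at the gridline y = 0.
Finally, these observations pin down the coefficients.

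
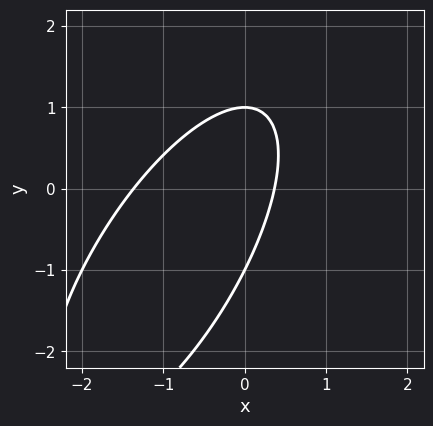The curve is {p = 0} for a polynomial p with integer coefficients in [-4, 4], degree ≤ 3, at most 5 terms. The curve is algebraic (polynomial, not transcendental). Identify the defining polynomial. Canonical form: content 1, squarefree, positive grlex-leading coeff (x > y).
First, the degree is 2 — the shape is more complex than any degree-1 curve.
Then, checking where it meets the axes: the y-axis gridline crossings are at y ∈ {-1, 1}.
Finally, matching integer coefficients to the picture gives p.

2*x^2 - 2*x*y + y^2 + 2*x - 1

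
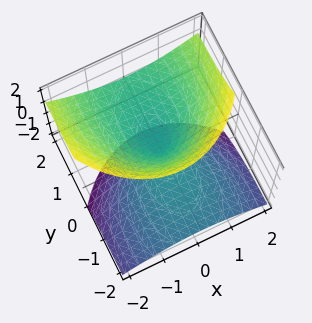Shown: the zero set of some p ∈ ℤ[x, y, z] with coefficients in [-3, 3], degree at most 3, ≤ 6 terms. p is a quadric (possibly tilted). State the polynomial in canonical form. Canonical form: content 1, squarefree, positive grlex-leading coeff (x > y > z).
First, the degree is 2 — no degree-1 surface has this shape.
Then, reading off the gridlines: one y-axis crossing is at y = 0; it meets the x-axis at x = 0 (among the integer gridlines); one z-axis crossing is at z = 0.
Finally, the integer polynomial consistent with all of this is the stated p.

2*x^2 + y^2 - 3*y*z - 2*z^2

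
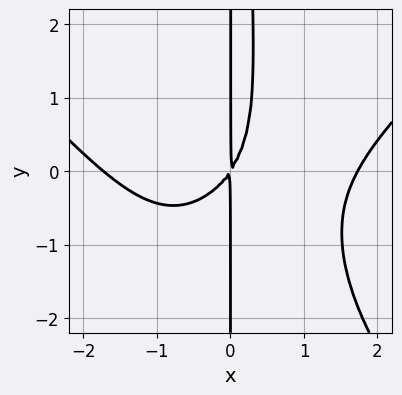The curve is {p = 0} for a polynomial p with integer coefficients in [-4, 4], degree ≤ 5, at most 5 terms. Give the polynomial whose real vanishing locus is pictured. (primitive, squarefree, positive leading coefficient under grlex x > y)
x^4 - x^2*y^2 - 3*x^2*y - 3*x^2 + 2*x*y

(a) The degree is 4 — the shape is more complex than any degree-3 curve.
(b) From the axis intercepts and sections: every point of the y-axis in the box is on the curve.
(c) Assembling these constraints gives the stated polynomial.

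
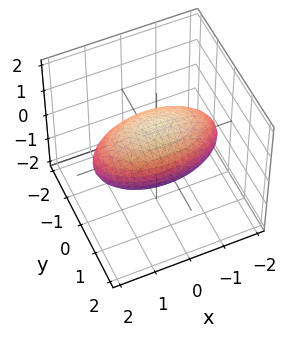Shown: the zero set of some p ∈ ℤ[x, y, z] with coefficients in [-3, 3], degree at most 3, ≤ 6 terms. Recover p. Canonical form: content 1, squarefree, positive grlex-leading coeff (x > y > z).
x^2 + 3*y^2 + 3*z^2 - 3

1. Degree: a closed, bounded, convex surface; a quadric, so deg p = 2.
2. Symmetries: it's symmetric under x → −x, forcing even powers of x; mirror symmetry z ↦ −z ⇒ only even powers of z; mirror symmetry y ↦ −y ⇒ only even powers of y.
3. Against the integer gridlines: the z-axis gridline crossings are at z ∈ {-1, 1}; among the integer gridlines, it crosses the y-axis at y ∈ {-1, 1}.
4. Putting this together gives p.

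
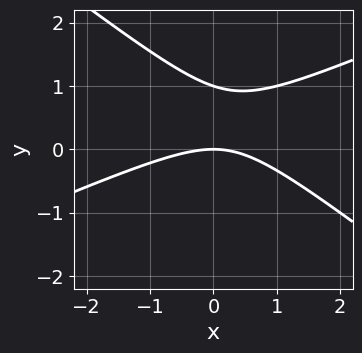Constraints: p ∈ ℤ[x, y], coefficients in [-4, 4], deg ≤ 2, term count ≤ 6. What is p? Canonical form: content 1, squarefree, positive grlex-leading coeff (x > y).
First, degree: no degree-1 curve has this shape, so deg p = 2.
Then, from the visible intercepts: it meets the x-axis at x = 0 (among the integer gridlines); among the integer gridlines, it crosses the y-axis at y ∈ {0, 1}.
Finally, fitting integer coefficients to these (and the overall shape) gives p.

x^2 - x*y - 3*y^2 + 3*y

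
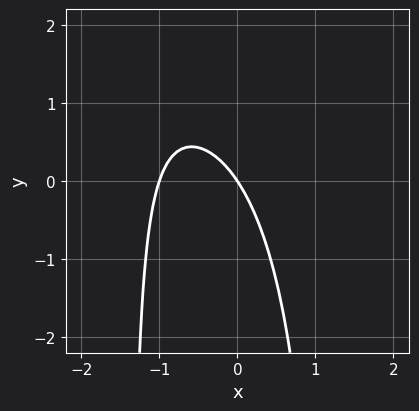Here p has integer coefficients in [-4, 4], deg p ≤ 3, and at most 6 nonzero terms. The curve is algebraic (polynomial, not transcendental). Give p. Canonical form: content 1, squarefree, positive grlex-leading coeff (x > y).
x^2*y - 3*x^2 - 3*x - 2*y

deg p = 3. A generic line meets the curve in up to 3 points.
Observable constraints: the x-axis gridline crossings are at x ∈ {-1, 0}; it crosses the y-axis at the gridline y = 0.
Fitting integer coefficients to these (and the overall shape) gives p.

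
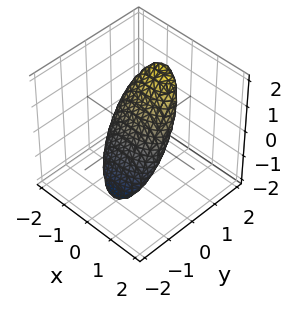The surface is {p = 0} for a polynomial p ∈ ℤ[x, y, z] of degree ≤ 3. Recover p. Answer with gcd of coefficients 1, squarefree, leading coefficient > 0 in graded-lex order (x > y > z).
(a) Degree: a generic line meets the surface in up to 2 points, so deg p = 2.
(b) Against the integer gridlines: among the integer gridlines, it crosses the x-axis at x ∈ {-1, 1}; the z-axis gridline crossings are at z ∈ {-1, 1}.
(c) These observations pin down the coefficients.

x^2 + 3*y^2 - 3*y*z + z^2 - 1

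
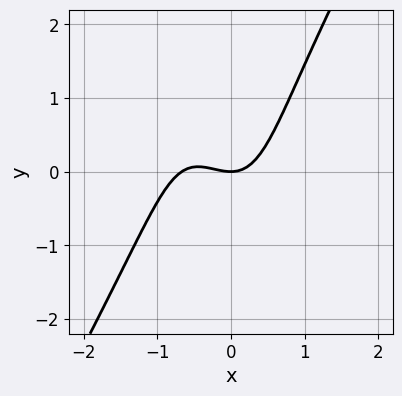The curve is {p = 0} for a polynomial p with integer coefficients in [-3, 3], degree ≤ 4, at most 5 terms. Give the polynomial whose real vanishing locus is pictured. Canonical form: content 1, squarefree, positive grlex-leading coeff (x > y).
Degree: the shape is more complex than any degree-2 curve, so deg p = 3.
Against the integer gridlines: it crosses the x-axis at the gridline x = 0; it crosses the y-axis at the gridline y = 0.
Fitting integer coefficients to these (and the overall shape) gives p.

3*x^3 - x*y^2 + 2*x^2 - 2*y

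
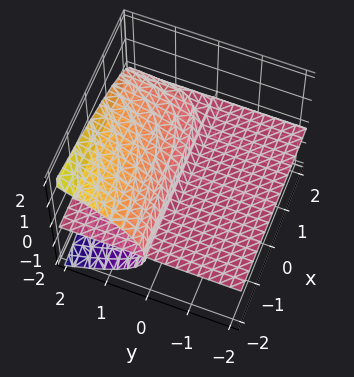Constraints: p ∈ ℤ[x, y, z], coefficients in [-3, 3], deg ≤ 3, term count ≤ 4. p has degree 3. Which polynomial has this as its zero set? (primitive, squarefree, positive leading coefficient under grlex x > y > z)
x*y*z + 2*z^3 - 2*y*z

1. There are 2 components.
2. The degree is 3 — the shape is more complex than any degree-2 surface.
3. Observable constraints: every point of the x-axis in the box is on the surface; the visible y-axis segment lies entirely on the surface; it crosses the z-axis at the gridline z = 0.
4. The integer polynomial consistent with all of this is the stated p.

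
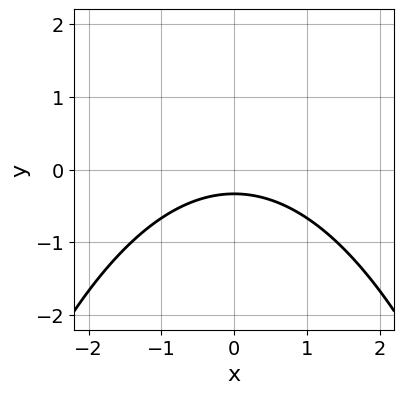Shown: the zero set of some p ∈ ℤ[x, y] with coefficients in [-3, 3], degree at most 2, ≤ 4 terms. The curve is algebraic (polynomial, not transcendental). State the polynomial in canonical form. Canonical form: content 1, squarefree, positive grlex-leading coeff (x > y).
x^2 + 3*y + 1

First, deg p = 2. No degree-1 curve has this shape.
Then, symmetries: the x ↦ −x reflection is a symmetry, so x appears only in even powers.
Then, from the axis intercepts and sections: the curve avoids every integer x-axis point in the box.
Finally, assembling these constraints gives the stated polynomial.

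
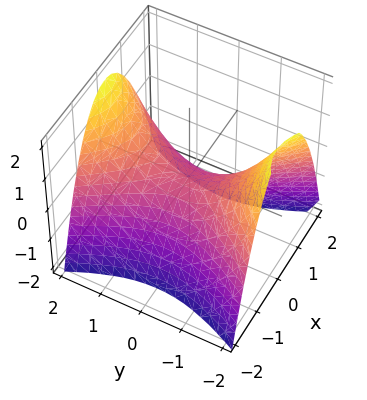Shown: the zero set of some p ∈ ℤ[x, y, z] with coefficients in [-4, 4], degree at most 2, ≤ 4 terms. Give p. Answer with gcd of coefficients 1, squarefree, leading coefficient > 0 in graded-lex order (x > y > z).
2*x^2 - y^2 + 2*z

1. The degree is 2 — a hyperbolic paraboloid; a quadric.
2. Symmetries: the y ↦ −y reflection is a symmetry, so y appears only in even powers; mirror symmetry x ↦ −x ⇒ only even powers of x.
3. Checking where it meets the axes: one x-axis crossing is at x = 0; it meets the z-axis at z = 0 (among the integer gridlines).
4. Fitting integer coefficients to these (and the overall shape) gives p.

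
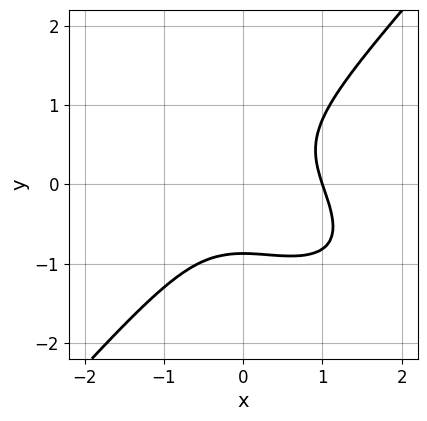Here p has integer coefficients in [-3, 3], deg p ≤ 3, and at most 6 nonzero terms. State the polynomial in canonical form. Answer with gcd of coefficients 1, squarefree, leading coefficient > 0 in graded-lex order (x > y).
2*x^3 + 2*x^2*y - 3*y^3 - 2

First, degree: no degree-2 curve has this shape, so deg p = 3.
Next, observable constraints: it crosses the x-axis at the gridline x = 1.
Finally, fitting integer coefficients to these (and the overall shape) gives p.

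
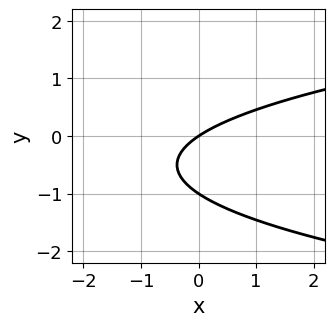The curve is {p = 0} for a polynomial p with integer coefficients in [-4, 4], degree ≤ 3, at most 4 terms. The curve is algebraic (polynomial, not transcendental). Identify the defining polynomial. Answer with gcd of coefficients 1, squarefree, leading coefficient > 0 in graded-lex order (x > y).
First, the degree is 2 — no degree-1 curve has this shape.
Next, from the visible intercepts: the y-axis gridline crossings are at y ∈ {-1, 0}; it meets the x-axis at x = 0 (among the integer gridlines).
Finally, these observations pin down the coefficients.

3*y^2 - 2*x + 3*y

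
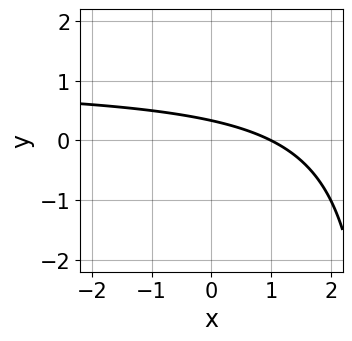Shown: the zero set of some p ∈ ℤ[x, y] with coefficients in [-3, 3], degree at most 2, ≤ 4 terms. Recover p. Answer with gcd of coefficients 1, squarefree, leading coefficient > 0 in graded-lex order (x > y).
1. Degree: a generic line meets the curve in up to 2 points, so deg p = 2.
2. From the axis intercepts and sections: it crosses the x-axis at the gridline x = 1.
3. Solving for integer coefficients yields p as stated.

x*y - x - 3*y + 1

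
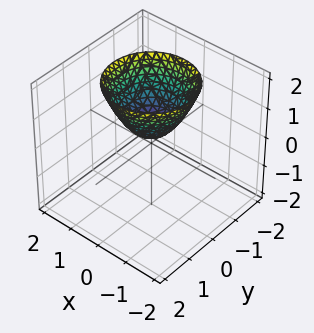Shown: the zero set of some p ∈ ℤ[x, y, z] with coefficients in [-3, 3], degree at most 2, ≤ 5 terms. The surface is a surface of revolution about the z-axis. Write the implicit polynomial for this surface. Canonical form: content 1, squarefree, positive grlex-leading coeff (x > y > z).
3*x^2 + 3*y^2 - 3*z + 1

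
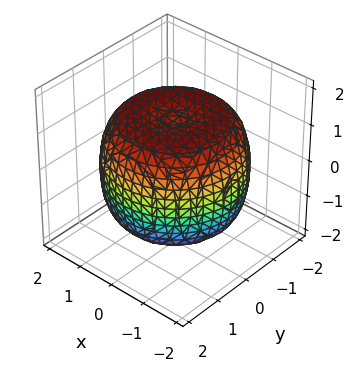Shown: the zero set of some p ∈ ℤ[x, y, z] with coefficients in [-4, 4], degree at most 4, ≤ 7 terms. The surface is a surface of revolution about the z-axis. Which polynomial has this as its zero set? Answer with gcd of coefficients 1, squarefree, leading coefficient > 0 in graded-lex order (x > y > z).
x^4 + 2*x^2*y^2 + y^4 - 2*x^2 - 2*y^2 + 2*z^2 - 3

1. The degree is 4 — a generic line meets the surface in up to 4 points.
2. Symmetries: rotational symmetry about the z-axis ⇒ p depends on x, y only through x² + y².
3. Reading off the gridlines: a circular section at z = 1 has radius between 1 and 2.
4. Solving for integer coefficients yields p as stated.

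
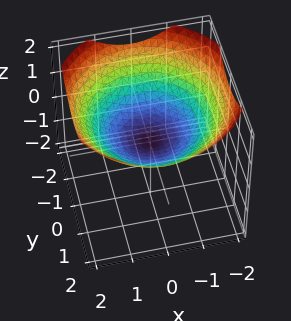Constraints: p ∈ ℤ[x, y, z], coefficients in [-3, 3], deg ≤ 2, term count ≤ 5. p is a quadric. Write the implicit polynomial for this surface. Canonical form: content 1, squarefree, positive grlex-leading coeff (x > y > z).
(a) Degree: a paraboloid; a quadric, so deg p = 2.
(b) Symmetry: the surface is invariant under rotation about z: p = q(x² + y², z).
(c) Observable constraints: it meets the y-axis at y = 0 (among the integer gridlines); it meets the z-axis at z = 0 (among the integer gridlines); a circular section at z = 1 has radius between 1 and 2; it crosses the x-axis at the gridline x = 0.
(d) Putting this together gives p.

x^2 + y^2 - 3*z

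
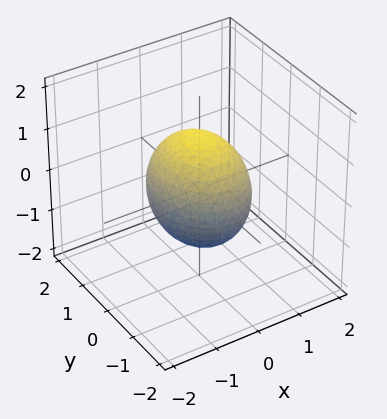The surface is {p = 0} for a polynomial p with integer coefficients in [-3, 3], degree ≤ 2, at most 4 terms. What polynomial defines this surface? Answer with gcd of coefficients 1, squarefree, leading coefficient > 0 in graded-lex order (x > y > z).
3*x^2 + 2*y^2 + 2*z^2 - 3

(a) Degree: a closed, bounded, convex surface; a quadric, so deg p = 2.
(b) Symmetries: mirror symmetry x ↦ −x ⇒ only even powers of x; the y ↦ −y reflection is a symmetry, so y appears only in even powers; mirror symmetry z ↦ −z ⇒ only even powers of z.
(c) Checking where it meets the axes: the x-axis gridline crossings are at x ∈ {-1, 1}.
(d) These observations pin down the coefficients.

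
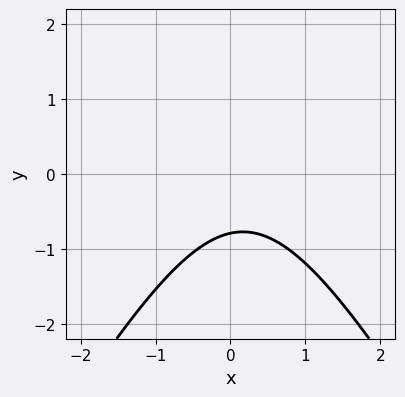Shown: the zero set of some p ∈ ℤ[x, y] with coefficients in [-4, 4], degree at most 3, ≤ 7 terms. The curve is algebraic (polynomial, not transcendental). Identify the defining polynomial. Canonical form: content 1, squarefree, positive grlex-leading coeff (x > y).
3*x^2 - y^2 - x + 3*y + 3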